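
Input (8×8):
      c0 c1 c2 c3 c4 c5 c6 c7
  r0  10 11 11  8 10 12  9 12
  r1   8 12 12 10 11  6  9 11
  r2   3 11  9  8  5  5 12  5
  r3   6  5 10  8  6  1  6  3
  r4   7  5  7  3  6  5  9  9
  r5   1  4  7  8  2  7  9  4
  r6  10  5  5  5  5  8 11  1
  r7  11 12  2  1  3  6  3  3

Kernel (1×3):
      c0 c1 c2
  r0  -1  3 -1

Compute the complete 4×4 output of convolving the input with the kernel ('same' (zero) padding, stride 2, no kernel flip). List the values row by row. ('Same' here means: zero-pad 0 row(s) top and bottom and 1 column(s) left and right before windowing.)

Output[0,0]: The receptive field on the zero-padded input at this output position is [0 10 11]. Elementwise product with the kernel and sum: 0·-1 + 10·3 + 11·-1.
Output[0,1]: The receptive field on the zero-padded input at this output position is [11 11 8]. Elementwise product with the kernel and sum: 11·-1 + 11·3 + 8·-1.

19 14 10 3
-2 8 2 26
16 13 10 13
25 5 2 24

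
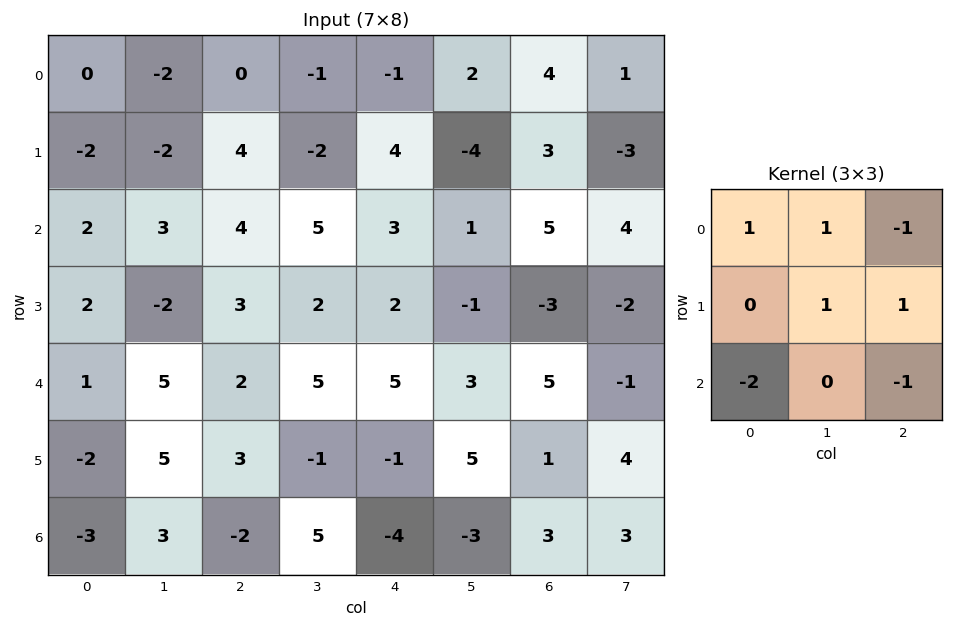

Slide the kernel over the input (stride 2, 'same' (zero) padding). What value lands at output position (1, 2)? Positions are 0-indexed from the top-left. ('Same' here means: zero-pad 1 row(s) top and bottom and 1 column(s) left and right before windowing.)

The receptive field on the zero-padded input at this output position is [-2 4 -4 / 5 3 1 / 2 2 -1]. Elementwise product with the kernel and sum: -2·1 + 4·1 + -4·-1 + 3·1 + 1·1 + 2·-2 + -1·-1.

7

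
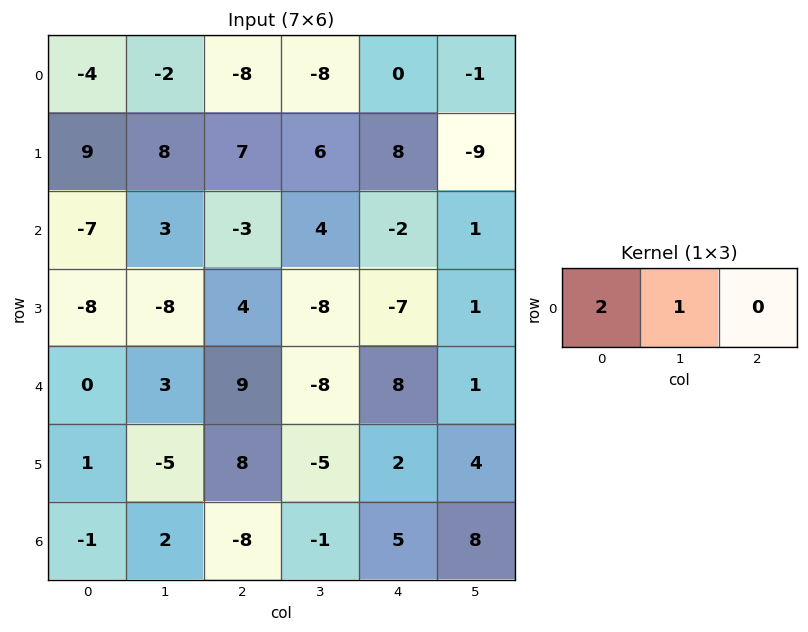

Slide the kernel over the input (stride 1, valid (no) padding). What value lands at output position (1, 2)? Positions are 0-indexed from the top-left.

20

The receptive field on the input at this output position is [7 6 8]. Elementwise product with the kernel and sum: 7·2 + 6·1.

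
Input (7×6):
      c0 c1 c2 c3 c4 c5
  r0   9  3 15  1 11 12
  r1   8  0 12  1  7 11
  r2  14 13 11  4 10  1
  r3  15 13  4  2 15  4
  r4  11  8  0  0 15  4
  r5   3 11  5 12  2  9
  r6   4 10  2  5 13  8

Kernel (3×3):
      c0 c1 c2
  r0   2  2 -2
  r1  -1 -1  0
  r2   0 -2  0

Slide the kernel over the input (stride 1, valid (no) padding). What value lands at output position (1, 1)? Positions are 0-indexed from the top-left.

The receptive field on the input at this output position is [0 12 1 / 13 11 4 / 13 4 2]. Elementwise product with the kernel and sum: 0·2 + 12·2 + 1·-2 + 13·-1 + 11·-1 + 4·-2.

-10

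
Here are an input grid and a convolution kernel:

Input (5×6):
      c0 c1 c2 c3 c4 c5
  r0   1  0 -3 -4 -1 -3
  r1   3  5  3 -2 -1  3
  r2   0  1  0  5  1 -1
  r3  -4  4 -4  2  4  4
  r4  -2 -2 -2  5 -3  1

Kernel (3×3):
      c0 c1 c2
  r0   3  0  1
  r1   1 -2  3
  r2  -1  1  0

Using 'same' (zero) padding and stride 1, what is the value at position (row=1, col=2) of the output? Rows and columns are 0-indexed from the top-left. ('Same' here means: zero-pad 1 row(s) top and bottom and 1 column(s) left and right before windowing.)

-12

The receptive field on the zero-padded input at this output position is [0 -3 -4 / 5 3 -2 / 1 0 5]. Elementwise product with the kernel and sum: 0·3 + -4·1 + 5·1 + 3·-2 + -2·3 + 1·-1 + 0·1.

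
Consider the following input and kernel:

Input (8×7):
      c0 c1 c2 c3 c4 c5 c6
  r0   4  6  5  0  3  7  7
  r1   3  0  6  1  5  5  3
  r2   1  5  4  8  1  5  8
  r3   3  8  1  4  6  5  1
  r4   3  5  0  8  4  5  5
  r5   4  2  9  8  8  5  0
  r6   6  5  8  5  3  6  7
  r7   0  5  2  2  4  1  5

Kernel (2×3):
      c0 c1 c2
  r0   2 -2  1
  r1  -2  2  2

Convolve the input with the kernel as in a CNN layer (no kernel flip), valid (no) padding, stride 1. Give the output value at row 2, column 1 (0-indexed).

4

The receptive field on the input at this output position is [5 4 8 / 8 1 4]. Elementwise product with the kernel and sum: 5·2 + 4·-2 + 8·1 + 8·-2 + 1·2 + 4·2.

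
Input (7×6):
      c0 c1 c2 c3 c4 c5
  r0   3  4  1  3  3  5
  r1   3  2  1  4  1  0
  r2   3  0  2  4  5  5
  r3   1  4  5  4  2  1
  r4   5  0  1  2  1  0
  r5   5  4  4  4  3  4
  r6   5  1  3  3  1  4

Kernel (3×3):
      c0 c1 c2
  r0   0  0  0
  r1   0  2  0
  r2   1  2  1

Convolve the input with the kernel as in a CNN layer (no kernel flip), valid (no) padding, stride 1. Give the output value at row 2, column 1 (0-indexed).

The receptive field on the input at this output position is [0 2 4 / 4 5 4 / 0 1 2]. Elementwise product with the kernel and sum: 5·2 + 0·1 + 1·2 + 2·1.

14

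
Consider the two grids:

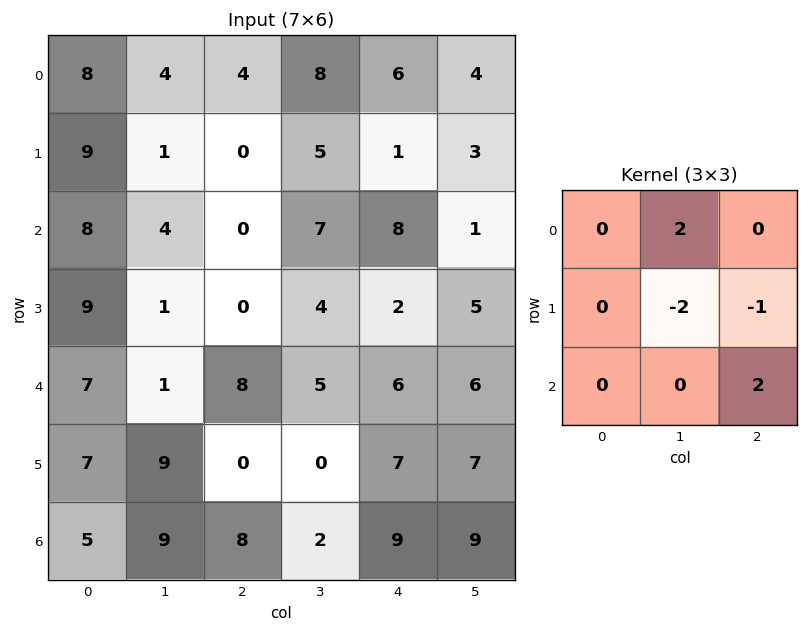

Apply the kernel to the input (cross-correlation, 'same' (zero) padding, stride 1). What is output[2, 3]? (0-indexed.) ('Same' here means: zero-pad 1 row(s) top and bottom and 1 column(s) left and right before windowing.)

The receptive field on the zero-padded input at this output position is [0 5 1 / 0 7 8 / 0 4 2]. Elementwise product with the kernel and sum: 5·2 + 7·-2 + 8·-1 + 2·2.

-8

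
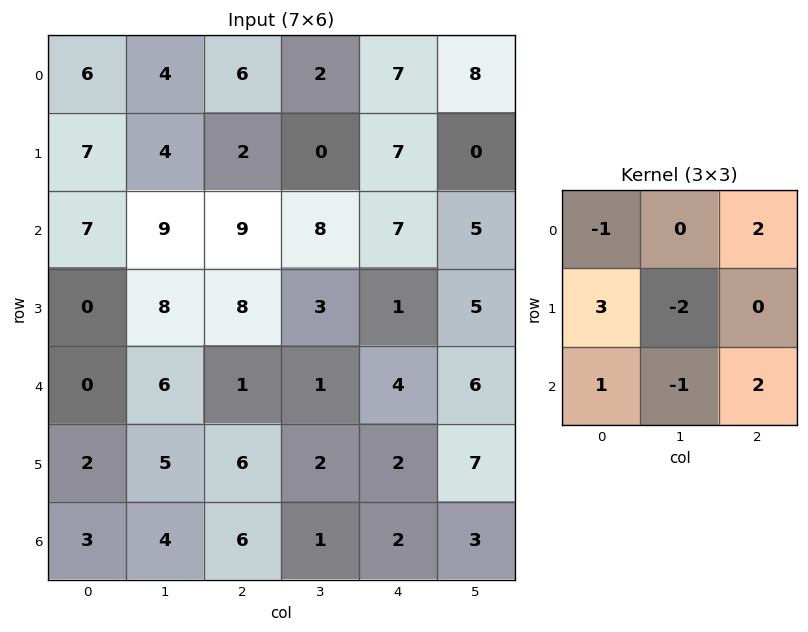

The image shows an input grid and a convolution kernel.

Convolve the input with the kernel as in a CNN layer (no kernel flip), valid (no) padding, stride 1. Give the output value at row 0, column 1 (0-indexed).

The receptive field on the input at this output position is [4 6 2 / 4 2 0 / 9 9 8]. Elementwise product with the kernel and sum: 4·-1 + 2·2 + 4·3 + 2·-2 + 9·1 + 9·-1 + 8·2.

24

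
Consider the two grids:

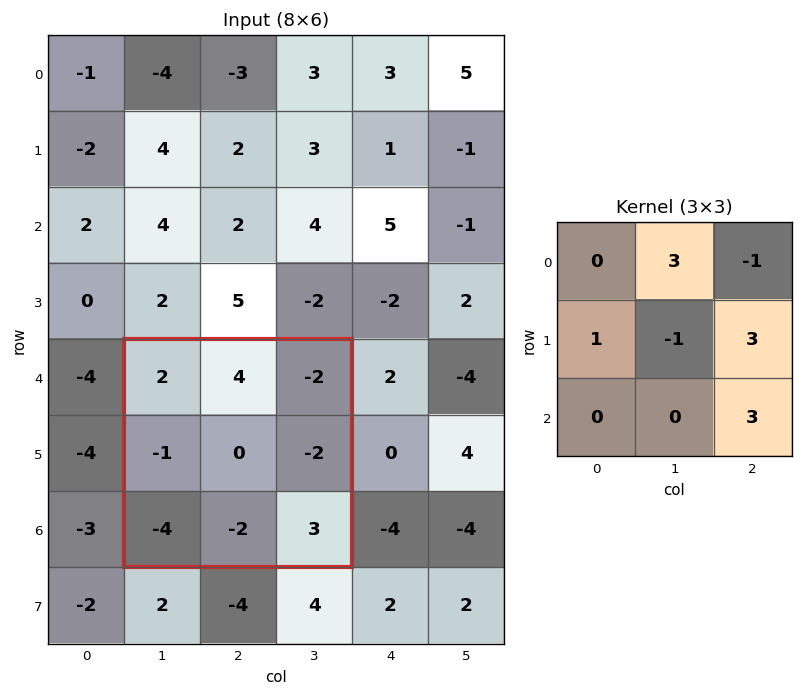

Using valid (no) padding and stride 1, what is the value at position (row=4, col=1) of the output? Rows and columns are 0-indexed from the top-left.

16

The receptive field on the input at this output position is [2 4 -2 / -1 0 -2 / -4 -2 3]. Elementwise product with the kernel and sum: 4·3 + -2·-1 + -1·1 + 0·-1 + -2·3 + 3·3.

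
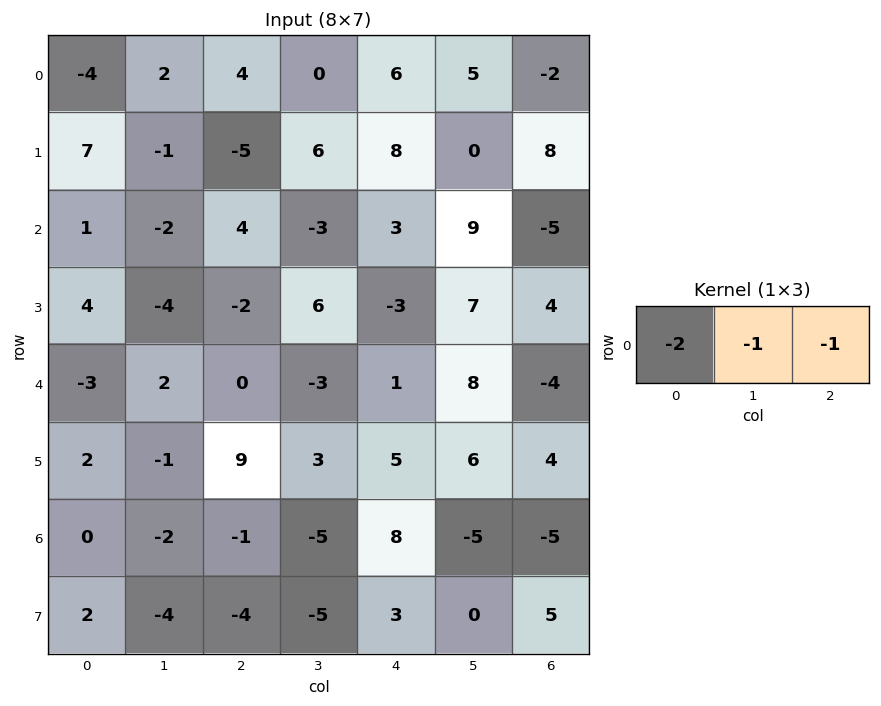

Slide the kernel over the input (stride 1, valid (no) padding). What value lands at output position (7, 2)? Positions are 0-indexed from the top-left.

The receptive field on the input at this output position is [-4 -5 3]. Elementwise product with the kernel and sum: -4·-2 + -5·-1 + 3·-1.

10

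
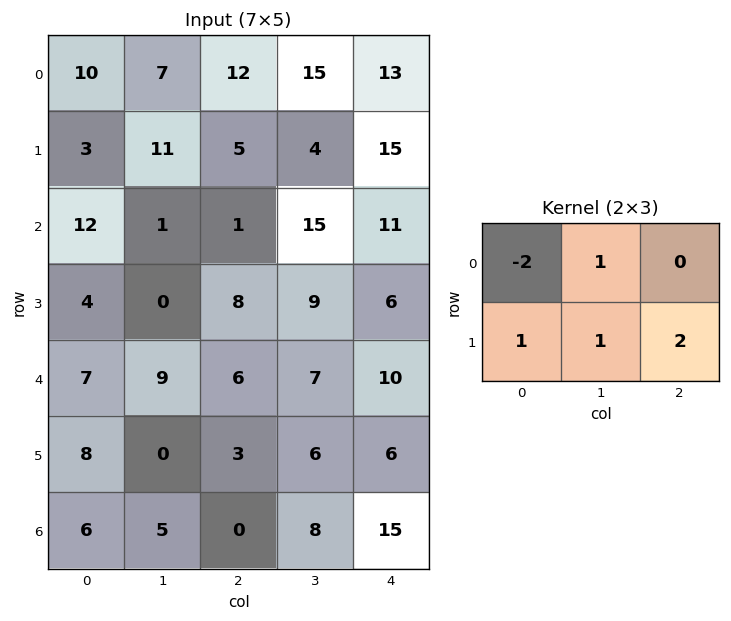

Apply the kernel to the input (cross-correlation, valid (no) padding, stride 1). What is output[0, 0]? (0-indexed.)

11

The receptive field on the input at this output position is [10 7 12 / 3 11 5]. Elementwise product with the kernel and sum: 10·-2 + 7·1 + 3·1 + 11·1 + 5·2.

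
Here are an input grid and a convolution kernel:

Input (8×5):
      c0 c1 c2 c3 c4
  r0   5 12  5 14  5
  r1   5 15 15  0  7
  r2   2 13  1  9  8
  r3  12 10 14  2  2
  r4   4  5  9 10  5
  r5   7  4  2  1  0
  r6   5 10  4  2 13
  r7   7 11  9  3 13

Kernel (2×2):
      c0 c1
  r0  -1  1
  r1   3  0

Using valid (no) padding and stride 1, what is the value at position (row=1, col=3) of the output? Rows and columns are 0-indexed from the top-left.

34

The receptive field on the input at this output position is [0 7 / 9 8]. Elementwise product with the kernel and sum: 0·-1 + 7·1 + 9·3.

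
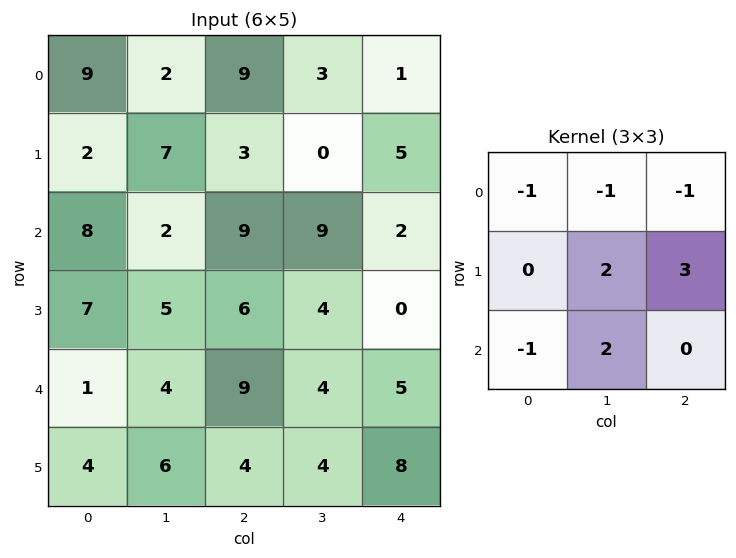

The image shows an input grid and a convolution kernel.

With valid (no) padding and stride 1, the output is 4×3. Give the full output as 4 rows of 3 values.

-1 8 11
22 42 18
16 18 -13
25 17 17

Output[0,0]: The receptive field on the input at this output position is [9 2 9 / 2 7 3 / 8 2 9]. Elementwise product with the kernel and sum: 9·-1 + 2·-1 + 9·-1 + 7·2 + 3·3 + 8·-1 + 2·2.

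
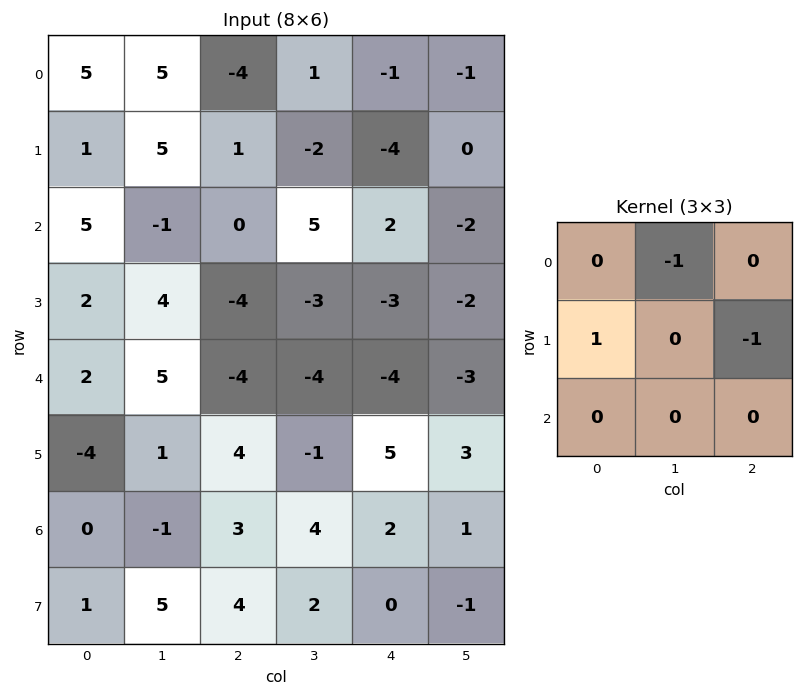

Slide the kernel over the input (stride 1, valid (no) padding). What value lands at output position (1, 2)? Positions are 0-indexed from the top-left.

The receptive field on the input at this output position is [1 -2 -4 / 0 5 2 / -4 -3 -3]. Elementwise product with the kernel and sum: -2·-1 + 0·1 + 2·-1.

0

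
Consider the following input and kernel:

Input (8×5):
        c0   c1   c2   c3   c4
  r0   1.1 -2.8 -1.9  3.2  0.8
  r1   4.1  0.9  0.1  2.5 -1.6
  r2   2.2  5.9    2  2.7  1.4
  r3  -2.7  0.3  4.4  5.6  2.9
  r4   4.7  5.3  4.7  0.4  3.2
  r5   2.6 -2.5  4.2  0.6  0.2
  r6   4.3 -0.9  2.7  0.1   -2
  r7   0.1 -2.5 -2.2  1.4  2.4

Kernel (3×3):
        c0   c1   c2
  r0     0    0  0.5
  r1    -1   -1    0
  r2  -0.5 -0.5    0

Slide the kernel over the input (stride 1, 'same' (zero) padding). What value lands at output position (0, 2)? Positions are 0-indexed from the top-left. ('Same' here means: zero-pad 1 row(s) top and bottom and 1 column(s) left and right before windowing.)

4.2

The receptive field on the zero-padded input at this output position is [0 0 0 / -2.8 -1.9 3.2 / 0.9 0.1 2.5]. Elementwise product with the kernel and sum: 0·0.5 + -2.8·-1 + -1.9·-1 + 0.9·-0.5 + 0.1·-0.5.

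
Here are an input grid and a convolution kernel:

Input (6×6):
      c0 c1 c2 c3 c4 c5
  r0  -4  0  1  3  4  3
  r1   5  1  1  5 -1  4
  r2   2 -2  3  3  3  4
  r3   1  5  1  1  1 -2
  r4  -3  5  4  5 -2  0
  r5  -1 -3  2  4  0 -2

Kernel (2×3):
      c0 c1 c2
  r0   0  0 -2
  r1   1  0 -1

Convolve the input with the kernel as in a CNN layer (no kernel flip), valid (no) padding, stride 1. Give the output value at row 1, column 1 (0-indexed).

-15

The receptive field on the input at this output position is [1 1 5 / -2 3 3]. Elementwise product with the kernel and sum: 5·-2 + -2·1 + 3·-1.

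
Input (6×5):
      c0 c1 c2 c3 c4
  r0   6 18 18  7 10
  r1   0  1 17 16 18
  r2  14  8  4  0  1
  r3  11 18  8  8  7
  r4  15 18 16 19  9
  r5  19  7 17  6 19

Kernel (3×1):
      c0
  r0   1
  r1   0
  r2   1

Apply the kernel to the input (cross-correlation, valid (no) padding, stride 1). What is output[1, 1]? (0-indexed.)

The receptive field on the input at this output position is [1 / 8 / 18]. Elementwise product with the kernel and sum: 1·1 + 18·1.

19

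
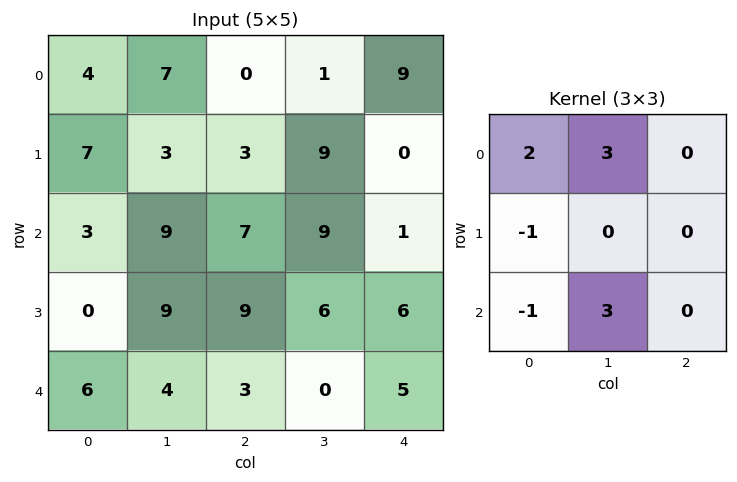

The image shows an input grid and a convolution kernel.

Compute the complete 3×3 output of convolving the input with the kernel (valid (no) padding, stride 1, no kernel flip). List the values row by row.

46 23 20
47 24 35
39 35 29

Output[0,0]: The receptive field on the input at this output position is [4 7 0 / 7 3 3 / 3 9 7]. Elementwise product with the kernel and sum: 4·2 + 7·3 + 7·-1 + 3·-1 + 9·3.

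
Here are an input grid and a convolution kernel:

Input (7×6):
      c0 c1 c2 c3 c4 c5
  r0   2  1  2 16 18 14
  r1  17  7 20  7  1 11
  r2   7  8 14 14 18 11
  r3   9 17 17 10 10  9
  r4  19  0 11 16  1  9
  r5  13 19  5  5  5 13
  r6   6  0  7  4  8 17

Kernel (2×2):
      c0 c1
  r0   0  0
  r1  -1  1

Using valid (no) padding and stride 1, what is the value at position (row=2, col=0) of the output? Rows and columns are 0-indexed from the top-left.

The receptive field on the input at this output position is [7 8 / 9 17]. Elementwise product with the kernel and sum: 9·-1 + 17·1.

8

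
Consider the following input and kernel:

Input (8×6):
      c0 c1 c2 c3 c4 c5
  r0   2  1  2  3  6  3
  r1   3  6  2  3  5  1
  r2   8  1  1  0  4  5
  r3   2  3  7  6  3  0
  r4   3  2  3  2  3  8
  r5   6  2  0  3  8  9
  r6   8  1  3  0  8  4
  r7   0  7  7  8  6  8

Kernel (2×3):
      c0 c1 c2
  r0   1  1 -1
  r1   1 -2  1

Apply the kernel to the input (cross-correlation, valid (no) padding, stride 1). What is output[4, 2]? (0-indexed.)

The receptive field on the input at this output position is [3 2 3 / 0 3 8]. Elementwise product with the kernel and sum: 3·1 + 2·1 + 3·-1 + 0·1 + 3·-2 + 8·1.

4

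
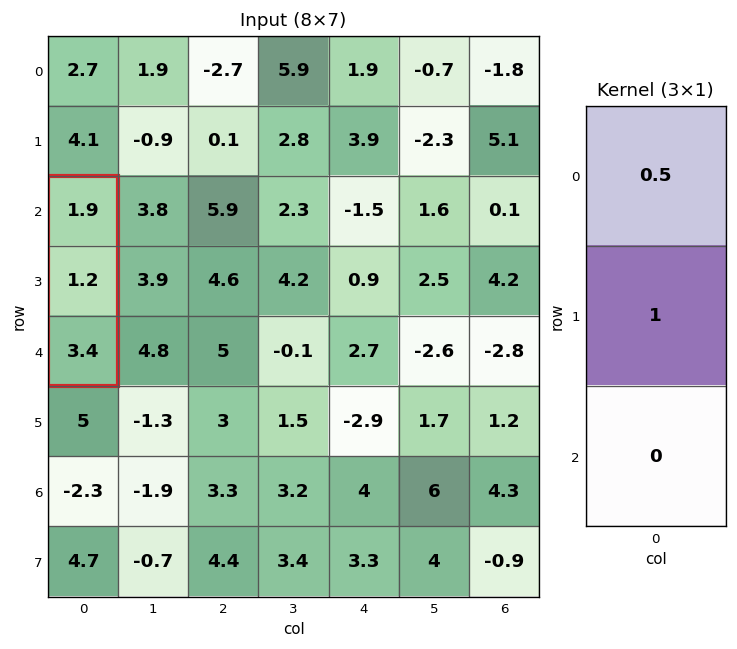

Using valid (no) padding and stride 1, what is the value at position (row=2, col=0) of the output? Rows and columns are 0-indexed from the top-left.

2.15

The receptive field on the input at this output position is [1.9 / 1.2 / 3.4]. Elementwise product with the kernel and sum: 1.9·0.5 + 1.2·1.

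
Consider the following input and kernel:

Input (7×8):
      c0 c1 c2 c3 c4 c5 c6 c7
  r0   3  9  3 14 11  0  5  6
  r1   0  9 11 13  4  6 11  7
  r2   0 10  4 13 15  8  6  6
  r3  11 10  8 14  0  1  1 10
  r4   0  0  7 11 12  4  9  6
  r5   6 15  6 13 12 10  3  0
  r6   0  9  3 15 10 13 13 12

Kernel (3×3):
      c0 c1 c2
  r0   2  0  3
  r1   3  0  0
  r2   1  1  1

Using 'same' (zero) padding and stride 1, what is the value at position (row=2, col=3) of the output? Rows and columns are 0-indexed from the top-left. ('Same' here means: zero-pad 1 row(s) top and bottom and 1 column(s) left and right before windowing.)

68

The receptive field on the zero-padded input at this output position is [11 13 4 / 4 13 15 / 8 14 0]. Elementwise product with the kernel and sum: 11·2 + 4·3 + 4·3 + 8·1 + 14·1 + 0·1.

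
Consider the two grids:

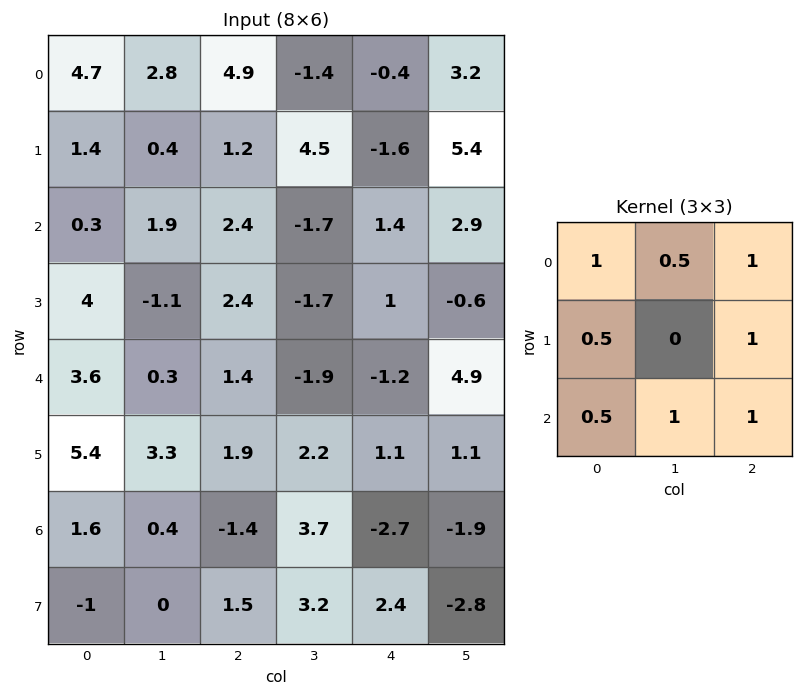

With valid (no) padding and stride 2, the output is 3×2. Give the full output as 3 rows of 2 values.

17.35 3.7
11.55 2.75
9.55 1.6

Output[0,0]: The receptive field on the input at this output position is [4.7 2.8 4.9 / 1.4 0.4 1.2 / 0.3 1.9 2.4]. Elementwise product with the kernel and sum: 4.7·1 + 2.8·0.5 + 4.9·1 + 1.4·0.5 + 1.2·1 + 0.3·0.5 + 1.9·1 + 2.4·1.
Output[0,1]: The receptive field on the input at this output position is [4.9 -1.4 -0.4 / 1.2 4.5 -1.6 / 2.4 -1.7 1.4]. Elementwise product with the kernel and sum: 4.9·1 + -1.4·0.5 + -0.4·1 + 1.2·0.5 + -1.6·1 + 2.4·0.5 + -1.7·1 + 1.4·1.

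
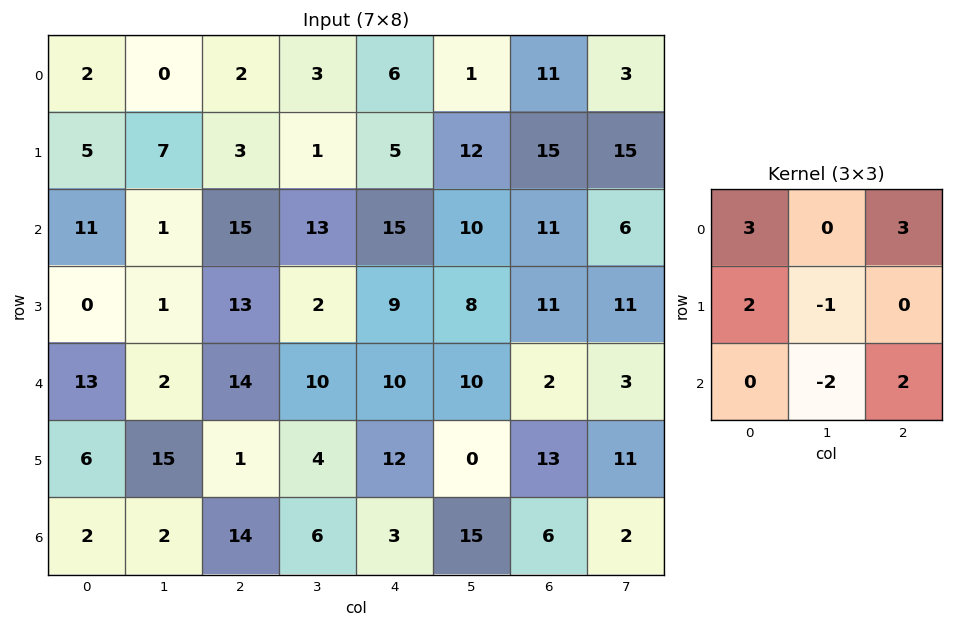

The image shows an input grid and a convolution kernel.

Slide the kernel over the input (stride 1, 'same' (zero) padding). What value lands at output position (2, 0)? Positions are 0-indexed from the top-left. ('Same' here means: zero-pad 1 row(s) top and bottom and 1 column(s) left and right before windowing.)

12

The receptive field on the zero-padded input at this output position is [0 5 7 / 0 11 1 / 0 0 1]. Elementwise product with the kernel and sum: 0·3 + 7·3 + 0·2 + 11·-1 + 0·-2 + 1·2.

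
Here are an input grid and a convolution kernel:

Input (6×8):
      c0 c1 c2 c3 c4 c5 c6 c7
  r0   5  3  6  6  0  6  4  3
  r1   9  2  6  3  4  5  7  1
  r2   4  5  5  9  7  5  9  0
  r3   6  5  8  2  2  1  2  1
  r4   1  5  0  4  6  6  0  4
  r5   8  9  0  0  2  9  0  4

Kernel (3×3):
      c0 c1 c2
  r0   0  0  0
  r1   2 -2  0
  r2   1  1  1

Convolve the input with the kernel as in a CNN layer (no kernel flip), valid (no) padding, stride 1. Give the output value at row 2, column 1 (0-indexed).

3

The receptive field on the input at this output position is [5 5 9 / 5 8 2 / 5 0 4]. Elementwise product with the kernel and sum: 5·2 + 8·-2 + 5·1 + 0·1 + 4·1.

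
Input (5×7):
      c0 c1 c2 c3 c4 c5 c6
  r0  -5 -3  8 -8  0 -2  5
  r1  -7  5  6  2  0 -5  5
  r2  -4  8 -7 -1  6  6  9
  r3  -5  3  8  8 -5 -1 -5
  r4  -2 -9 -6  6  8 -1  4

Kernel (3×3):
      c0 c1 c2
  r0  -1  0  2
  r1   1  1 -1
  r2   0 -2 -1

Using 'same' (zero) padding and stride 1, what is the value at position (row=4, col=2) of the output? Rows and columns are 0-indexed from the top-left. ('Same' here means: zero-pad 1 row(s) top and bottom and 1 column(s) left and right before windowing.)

-8

The receptive field on the zero-padded input at this output position is [3 8 8 / -9 -6 6 / 0 0 0]. Elementwise product with the kernel and sum: 3·-1 + 8·2 + -9·1 + -6·1 + 6·-1 + 0·-2 + 0·-1.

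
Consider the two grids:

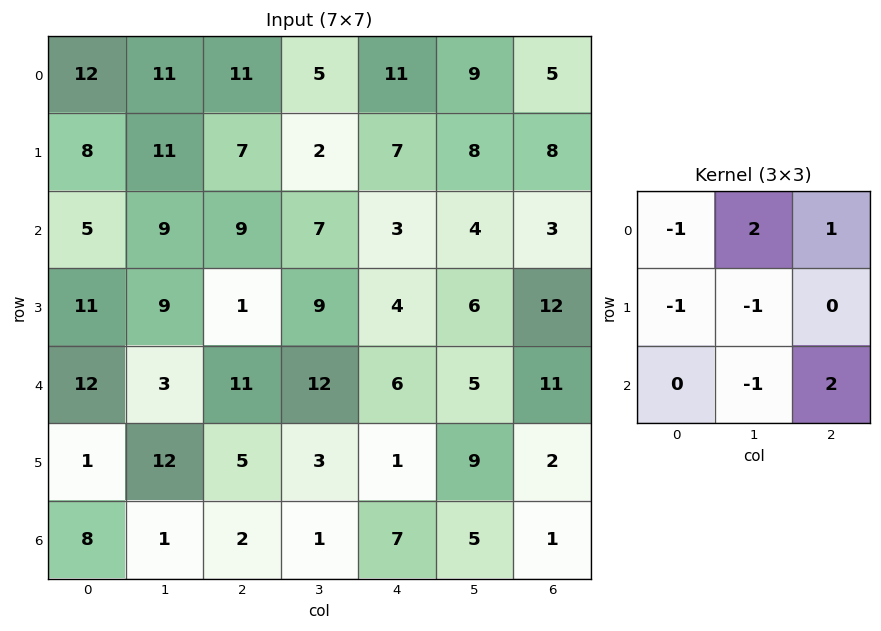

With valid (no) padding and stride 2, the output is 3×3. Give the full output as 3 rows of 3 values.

Output[0,0]: The receptive field on the input at this output position is [12 11 11 / 8 11 7 / 5 9 9]. Elementwise product with the kernel and sum: 12·-1 + 11·2 + 11·1 + 8·-1 + 11·-1 + 9·-1 + 9·2.

11 0 -1
21 -2 15
-5 24 2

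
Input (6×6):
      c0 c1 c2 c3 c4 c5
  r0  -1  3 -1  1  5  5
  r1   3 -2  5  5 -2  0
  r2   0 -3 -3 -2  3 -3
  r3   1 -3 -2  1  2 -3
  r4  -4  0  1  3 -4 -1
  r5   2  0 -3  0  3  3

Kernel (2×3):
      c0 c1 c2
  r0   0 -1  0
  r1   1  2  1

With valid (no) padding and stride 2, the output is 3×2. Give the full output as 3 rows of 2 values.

1 12
-4 4
-1 -3

Output[0,0]: The receptive field on the input at this output position is [-1 3 -1 / 3 -2 5]. Elementwise product with the kernel and sum: 3·-1 + 3·1 + -2·2 + 5·1.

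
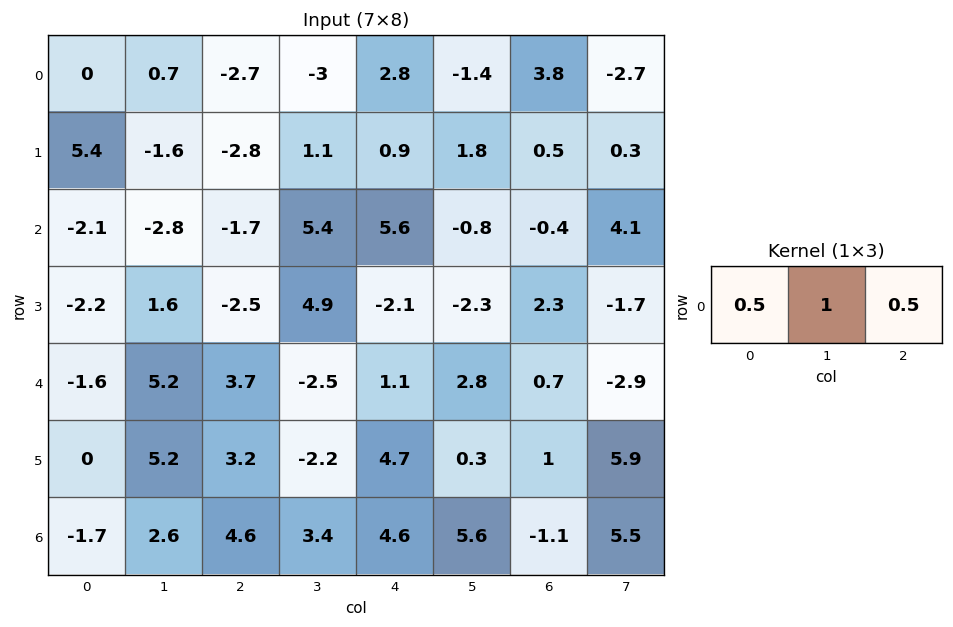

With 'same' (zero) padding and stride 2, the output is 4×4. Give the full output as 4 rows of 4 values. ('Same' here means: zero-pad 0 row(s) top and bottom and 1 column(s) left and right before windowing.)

Output[0,0]: The receptive field on the zero-padded input at this output position is [0 0 0.7]. Elementwise product with the kernel and sum: 0·0.5 + 0·1 + 0.7·0.5.
Output[0,1]: The receptive field on the zero-padded input at this output position is [0.7 -2.7 -3]. Elementwise product with the kernel and sum: 0.7·0.5 + -2.7·1 + -3·0.5.

0.35 -3.85 0.6 1.75
-3.5 -0.4 7.9 1.25
1 5.05 1.25 0.65
-0.4 7.6 9.1 4.45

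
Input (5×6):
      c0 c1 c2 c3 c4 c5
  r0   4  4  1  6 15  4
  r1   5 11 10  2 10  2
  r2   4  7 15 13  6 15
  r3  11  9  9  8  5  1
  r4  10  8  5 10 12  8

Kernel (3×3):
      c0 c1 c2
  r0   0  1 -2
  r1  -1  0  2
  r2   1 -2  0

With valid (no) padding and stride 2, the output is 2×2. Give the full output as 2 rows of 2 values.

Output[0,0]: The receptive field on the input at this output position is [4 4 1 / 5 11 10 / 4 7 15]. Elementwise product with the kernel and sum: 4·1 + 1·-2 + 5·-1 + 10·2 + 4·1 + 7·-2.

7 -25
-22 -13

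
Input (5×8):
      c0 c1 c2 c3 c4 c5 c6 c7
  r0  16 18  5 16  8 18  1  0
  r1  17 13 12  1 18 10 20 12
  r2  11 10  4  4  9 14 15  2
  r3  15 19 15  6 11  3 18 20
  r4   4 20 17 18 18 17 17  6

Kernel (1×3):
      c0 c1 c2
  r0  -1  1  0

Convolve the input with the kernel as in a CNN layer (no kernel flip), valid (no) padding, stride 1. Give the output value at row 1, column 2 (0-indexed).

The receptive field on the input at this output position is [12 1 18]. Elementwise product with the kernel and sum: 12·-1 + 1·1.

-11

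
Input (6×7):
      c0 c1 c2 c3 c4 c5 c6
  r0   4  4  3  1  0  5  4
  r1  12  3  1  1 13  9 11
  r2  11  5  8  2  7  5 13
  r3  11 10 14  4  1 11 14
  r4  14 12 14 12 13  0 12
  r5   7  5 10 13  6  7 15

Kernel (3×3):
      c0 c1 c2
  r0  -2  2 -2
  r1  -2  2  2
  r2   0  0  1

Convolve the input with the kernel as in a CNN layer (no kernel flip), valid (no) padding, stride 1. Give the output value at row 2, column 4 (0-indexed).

30

The receptive field on the input at this output position is [7 5 13 / 1 11 14 / 13 0 12]. Elementwise product with the kernel and sum: 7·-2 + 5·2 + 13·-2 + 1·-2 + 11·2 + 14·2 + 12·1.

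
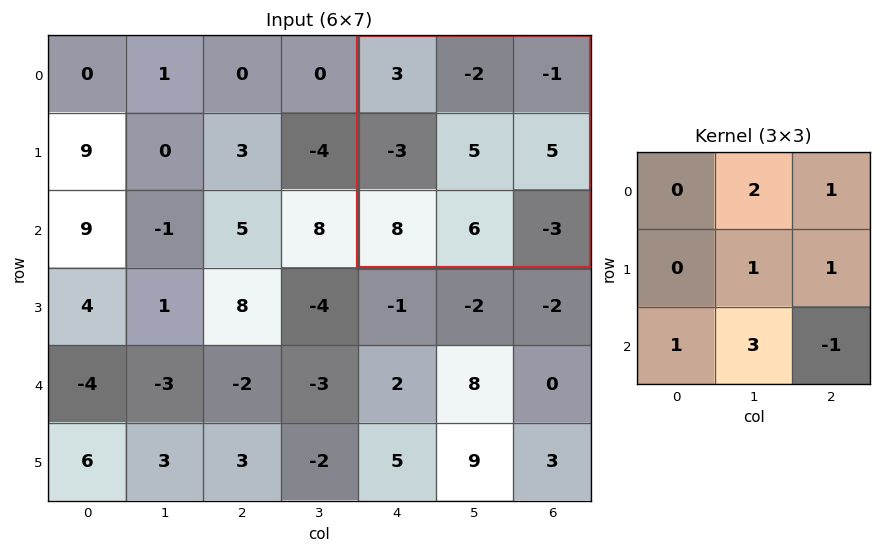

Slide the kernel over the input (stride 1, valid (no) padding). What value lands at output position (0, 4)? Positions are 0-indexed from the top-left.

The receptive field on the input at this output position is [3 -2 -1 / -3 5 5 / 8 6 -3]. Elementwise product with the kernel and sum: -2·2 + -1·1 + 5·1 + 5·1 + 8·1 + 6·3 + -3·-1.

34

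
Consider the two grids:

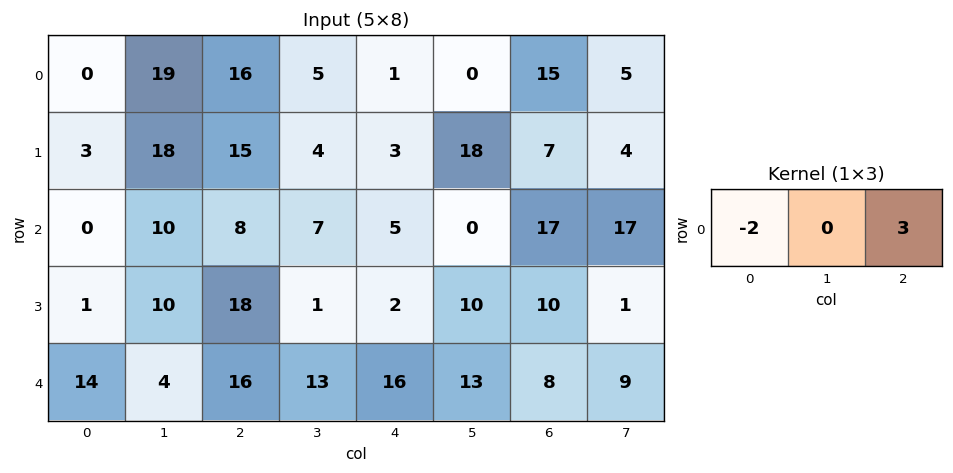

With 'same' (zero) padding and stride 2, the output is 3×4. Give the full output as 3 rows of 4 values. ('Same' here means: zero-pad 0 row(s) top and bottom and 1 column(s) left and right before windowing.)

Output[0,0]: The receptive field on the zero-padded input at this output position is [0 0 19]. Elementwise product with the kernel and sum: 0·-2 + 19·3.
Output[0,1]: The receptive field on the zero-padded input at this output position is [19 16 5]. Elementwise product with the kernel and sum: 19·-2 + 5·3.

57 -23 -10 15
30 1 -14 51
12 31 13 1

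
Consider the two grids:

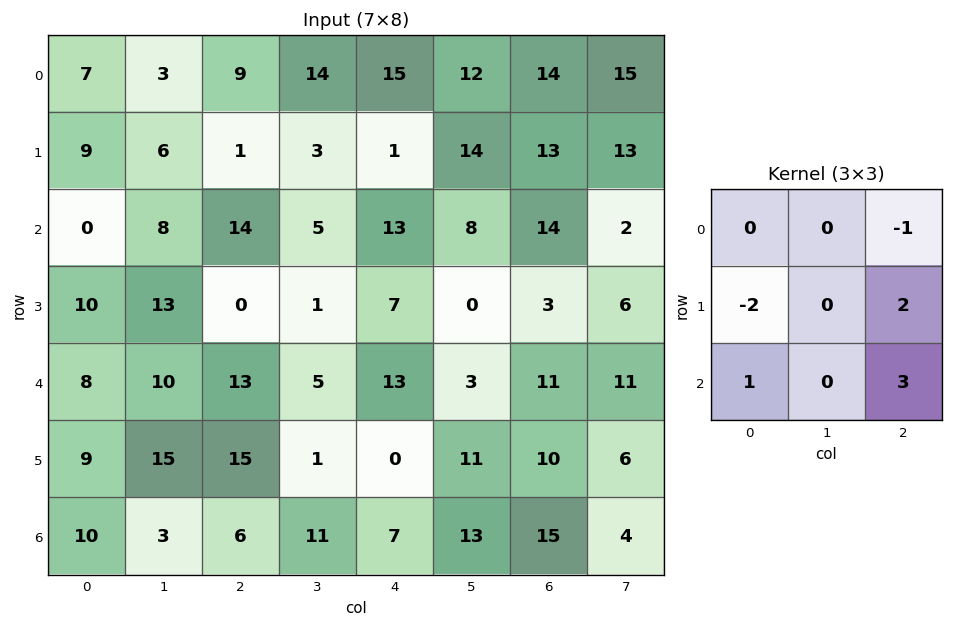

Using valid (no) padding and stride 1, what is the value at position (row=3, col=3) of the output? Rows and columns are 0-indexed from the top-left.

The receptive field on the input at this output position is [1 7 0 / 5 13 3 / 1 0 11]. Elementwise product with the kernel and sum: 0·-1 + 5·-2 + 3·2 + 1·1 + 11·3.

30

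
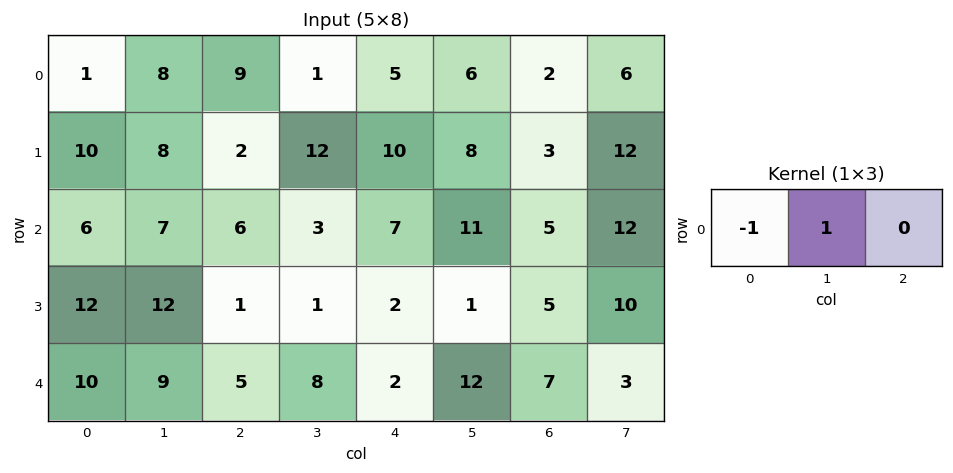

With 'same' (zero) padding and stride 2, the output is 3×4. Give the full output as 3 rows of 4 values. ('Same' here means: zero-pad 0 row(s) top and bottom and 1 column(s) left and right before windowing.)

1 1 4 -4
6 -1 4 -6
10 -4 -6 -5

Output[0,0]: The receptive field on the zero-padded input at this output position is [0 1 8]. Elementwise product with the kernel and sum: 0·-1 + 1·1.
Output[0,1]: The receptive field on the zero-padded input at this output position is [8 9 1]. Elementwise product with the kernel and sum: 8·-1 + 9·1.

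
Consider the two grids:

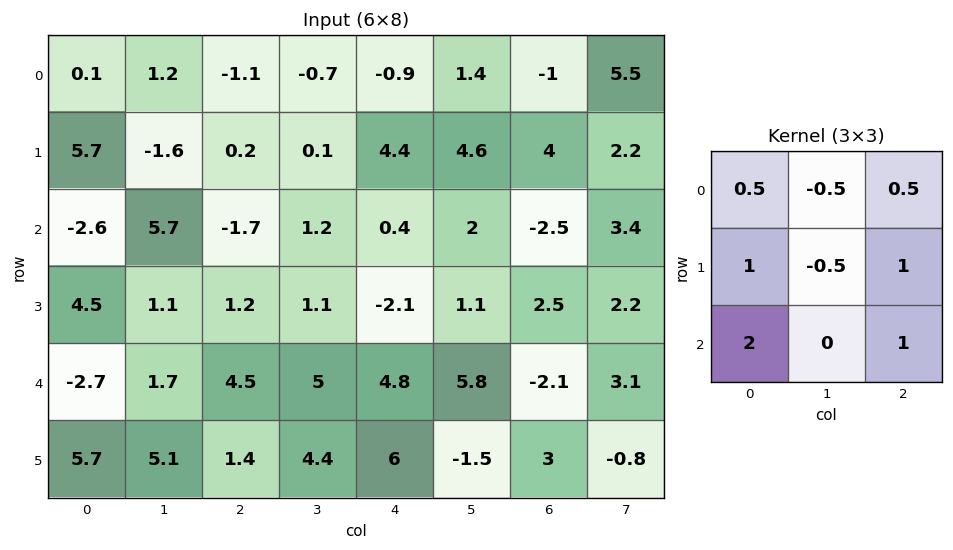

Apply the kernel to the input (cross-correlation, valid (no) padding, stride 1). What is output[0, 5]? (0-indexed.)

The receptive field on the input at this output position is [1.4 -1 5.5 / 4.6 4 2.2 / 2 -2.5 3.4]. Elementwise product with the kernel and sum: 1.4·0.5 + -1·-0.5 + 5.5·0.5 + 4.6·1 + 4·-0.5 + 2.2·1 + 2·2 + 3.4·1.

16.15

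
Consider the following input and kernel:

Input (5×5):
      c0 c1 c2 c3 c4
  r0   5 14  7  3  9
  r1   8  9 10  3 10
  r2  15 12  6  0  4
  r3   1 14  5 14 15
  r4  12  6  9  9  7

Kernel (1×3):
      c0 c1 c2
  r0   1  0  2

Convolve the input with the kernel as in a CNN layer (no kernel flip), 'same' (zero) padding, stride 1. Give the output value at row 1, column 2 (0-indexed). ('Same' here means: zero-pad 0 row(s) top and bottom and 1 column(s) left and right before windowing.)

The receptive field on the zero-padded input at this output position is [9 10 3]. Elementwise product with the kernel and sum: 9·1 + 3·2.

15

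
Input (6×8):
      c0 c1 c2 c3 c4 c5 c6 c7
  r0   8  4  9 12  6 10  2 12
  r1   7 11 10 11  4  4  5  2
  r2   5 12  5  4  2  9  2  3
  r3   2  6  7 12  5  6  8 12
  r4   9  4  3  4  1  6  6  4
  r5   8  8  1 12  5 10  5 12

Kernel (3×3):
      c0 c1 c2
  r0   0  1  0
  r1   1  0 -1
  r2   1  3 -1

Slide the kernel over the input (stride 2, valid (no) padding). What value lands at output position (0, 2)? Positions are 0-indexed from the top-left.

The receptive field on the input at this output position is [6 10 2 / 4 4 5 / 2 9 2]. Elementwise product with the kernel and sum: 10·1 + 4·1 + 5·-1 + 2·1 + 9·3 + 2·-1.

36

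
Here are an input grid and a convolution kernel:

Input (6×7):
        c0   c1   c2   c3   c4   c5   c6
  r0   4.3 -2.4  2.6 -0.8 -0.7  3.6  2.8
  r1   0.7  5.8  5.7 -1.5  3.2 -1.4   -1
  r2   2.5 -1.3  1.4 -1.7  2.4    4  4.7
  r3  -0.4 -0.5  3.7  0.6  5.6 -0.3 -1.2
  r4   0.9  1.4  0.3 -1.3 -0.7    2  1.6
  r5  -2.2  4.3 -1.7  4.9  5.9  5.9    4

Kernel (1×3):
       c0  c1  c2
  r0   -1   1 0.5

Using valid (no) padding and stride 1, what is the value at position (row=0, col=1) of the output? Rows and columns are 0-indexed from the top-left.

The receptive field on the input at this output position is [-2.4 2.6 -0.8]. Elementwise product with the kernel and sum: -2.4·-1 + 2.6·1 + -0.8·0.5.

4.6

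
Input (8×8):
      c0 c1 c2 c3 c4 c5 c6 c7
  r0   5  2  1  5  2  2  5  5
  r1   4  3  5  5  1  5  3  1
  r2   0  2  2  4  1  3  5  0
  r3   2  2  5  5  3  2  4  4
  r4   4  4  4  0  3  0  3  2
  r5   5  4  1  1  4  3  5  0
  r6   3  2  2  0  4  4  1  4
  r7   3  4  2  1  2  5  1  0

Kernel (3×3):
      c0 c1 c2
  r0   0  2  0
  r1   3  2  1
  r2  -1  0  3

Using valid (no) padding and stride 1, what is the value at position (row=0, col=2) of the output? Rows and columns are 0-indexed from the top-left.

37

The receptive field on the input at this output position is [1 5 2 / 5 5 1 / 2 4 1]. Elementwise product with the kernel and sum: 5·2 + 5·3 + 5·2 + 1·1 + 2·-1 + 1·3.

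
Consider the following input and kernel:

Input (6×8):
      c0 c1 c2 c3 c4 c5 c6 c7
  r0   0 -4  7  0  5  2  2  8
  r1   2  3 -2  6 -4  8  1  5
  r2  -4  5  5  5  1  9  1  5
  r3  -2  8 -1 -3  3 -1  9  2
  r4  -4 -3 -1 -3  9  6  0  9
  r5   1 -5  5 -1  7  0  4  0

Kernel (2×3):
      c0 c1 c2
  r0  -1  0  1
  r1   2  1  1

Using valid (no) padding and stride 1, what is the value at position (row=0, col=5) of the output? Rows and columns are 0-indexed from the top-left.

The receptive field on the input at this output position is [2 2 8 / 8 1 5]. Elementwise product with the kernel and sum: 2·-1 + 8·1 + 8·2 + 1·1 + 5·1.

28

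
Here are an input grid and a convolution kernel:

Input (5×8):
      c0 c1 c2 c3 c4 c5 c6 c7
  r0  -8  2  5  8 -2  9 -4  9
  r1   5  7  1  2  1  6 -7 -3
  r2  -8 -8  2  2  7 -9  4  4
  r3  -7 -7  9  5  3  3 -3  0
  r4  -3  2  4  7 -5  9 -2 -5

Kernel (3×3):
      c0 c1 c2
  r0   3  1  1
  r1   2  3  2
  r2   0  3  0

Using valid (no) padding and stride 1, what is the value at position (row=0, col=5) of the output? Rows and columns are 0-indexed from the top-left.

The receptive field on the input at this output position is [9 -4 9 / 6 -7 -3 / -9 4 4]. Elementwise product with the kernel and sum: 9·3 + -4·1 + 9·1 + 6·2 + -7·3 + -3·2 + 4·3.

29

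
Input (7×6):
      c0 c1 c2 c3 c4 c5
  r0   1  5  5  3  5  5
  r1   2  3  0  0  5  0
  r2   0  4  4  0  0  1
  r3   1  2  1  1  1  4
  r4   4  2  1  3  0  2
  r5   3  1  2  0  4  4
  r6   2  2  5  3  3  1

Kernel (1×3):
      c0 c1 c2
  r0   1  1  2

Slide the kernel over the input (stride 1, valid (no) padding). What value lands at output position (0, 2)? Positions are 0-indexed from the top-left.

The receptive field on the input at this output position is [5 3 5]. Elementwise product with the kernel and sum: 5·1 + 3·1 + 5·2.

18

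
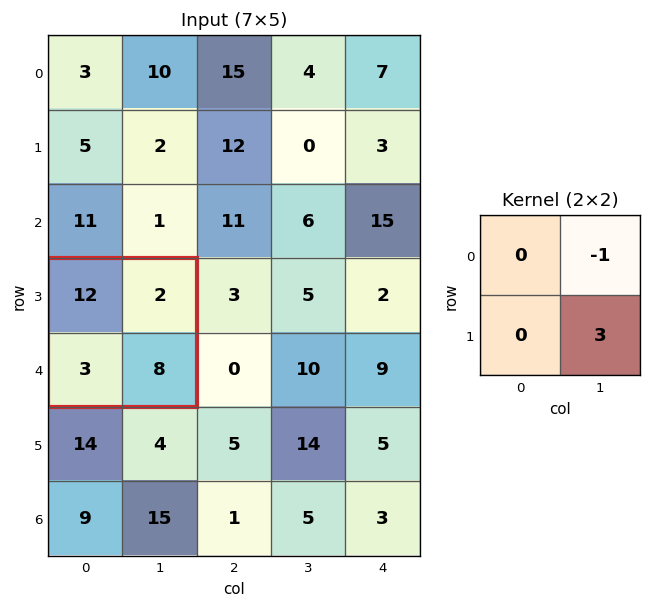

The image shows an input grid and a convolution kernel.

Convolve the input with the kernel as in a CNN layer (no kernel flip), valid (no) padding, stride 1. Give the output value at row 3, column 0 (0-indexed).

The receptive field on the input at this output position is [12 2 / 3 8]. Elementwise product with the kernel and sum: 2·-1 + 8·3.

22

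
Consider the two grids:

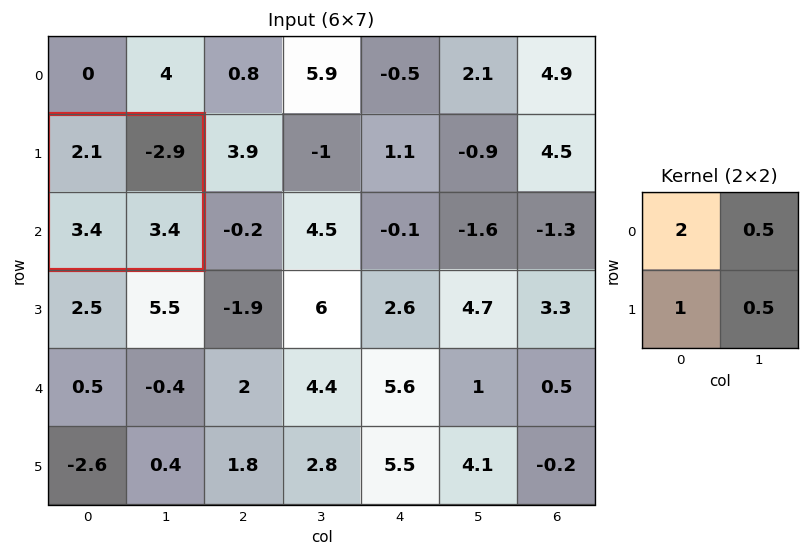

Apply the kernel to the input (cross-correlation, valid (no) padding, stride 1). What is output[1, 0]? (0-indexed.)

7.85

The receptive field on the input at this output position is [2.1 -2.9 / 3.4 3.4]. Elementwise product with the kernel and sum: 2.1·2 + -2.9·0.5 + 3.4·1 + 3.4·0.5.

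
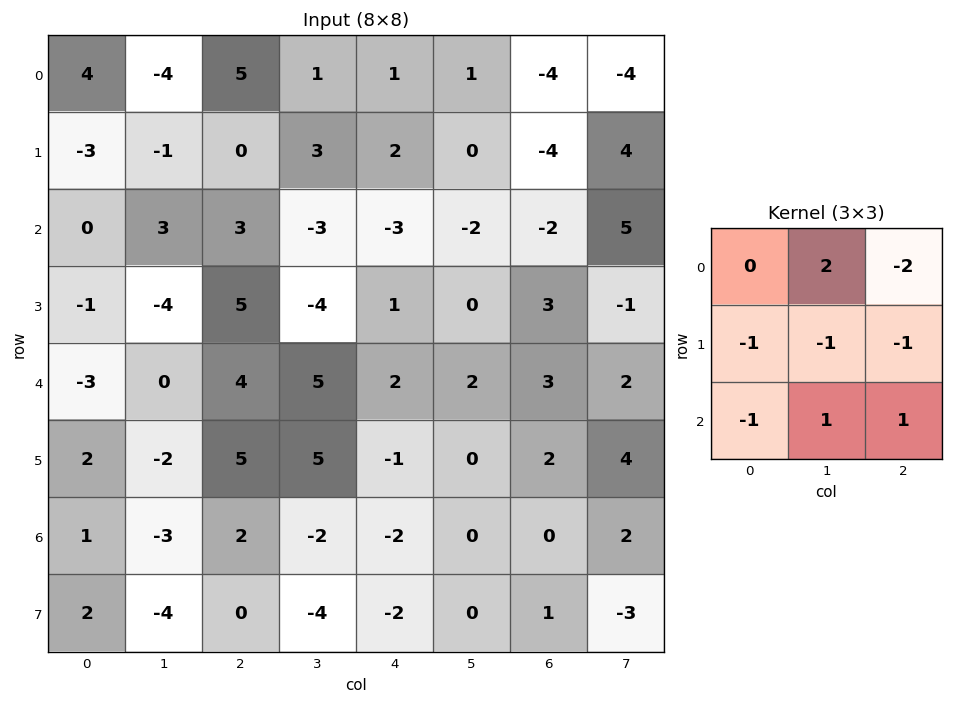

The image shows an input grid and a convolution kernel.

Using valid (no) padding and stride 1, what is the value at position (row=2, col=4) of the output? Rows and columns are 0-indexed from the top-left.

-1

The receptive field on the input at this output position is [-3 -2 -2 / 1 0 3 / 2 2 3]. Elementwise product with the kernel and sum: -2·2 + -2·-2 + 1·-1 + 0·-1 + 3·-1 + 2·-1 + 2·1 + 3·1.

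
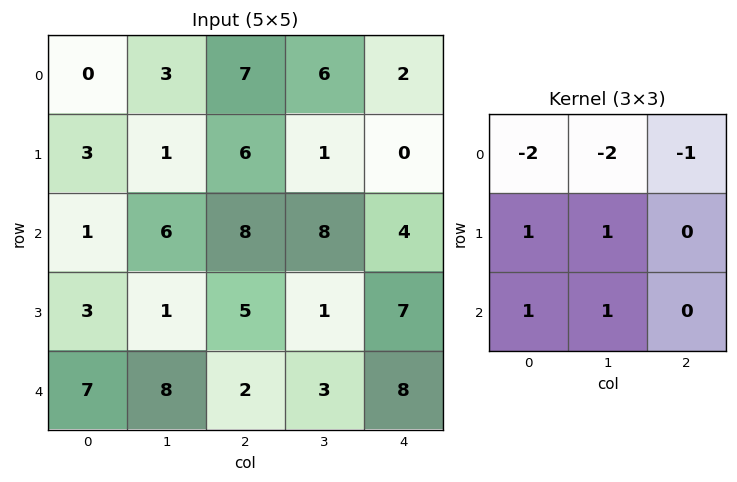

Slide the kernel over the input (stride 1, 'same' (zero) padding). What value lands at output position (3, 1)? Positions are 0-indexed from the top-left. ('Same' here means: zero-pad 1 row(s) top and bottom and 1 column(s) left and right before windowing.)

-3

The receptive field on the zero-padded input at this output position is [1 6 8 / 3 1 5 / 7 8 2]. Elementwise product with the kernel and sum: 1·-2 + 6·-2 + 8·-1 + 3·1 + 1·1 + 7·1 + 8·1.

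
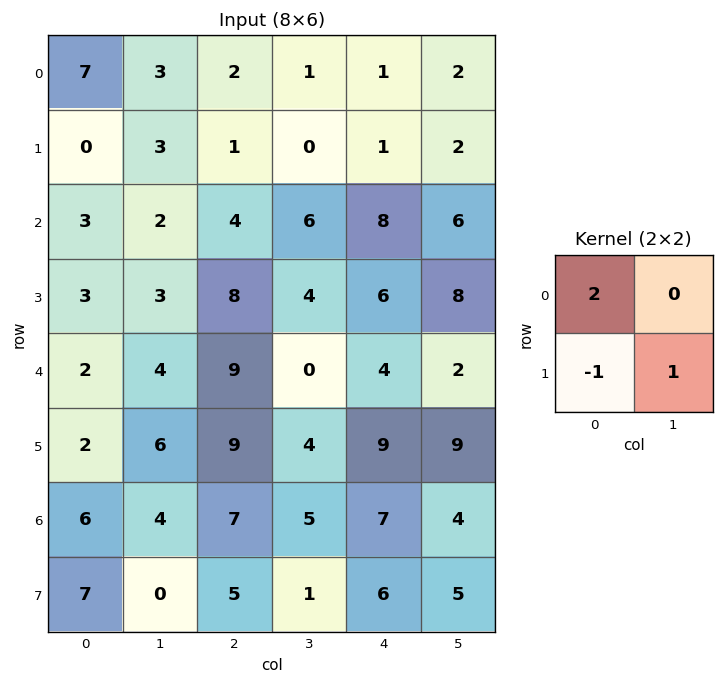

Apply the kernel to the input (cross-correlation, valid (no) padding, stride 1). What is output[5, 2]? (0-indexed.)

The receptive field on the input at this output position is [9 4 / 7 5]. Elementwise product with the kernel and sum: 9·2 + 7·-1 + 5·1.

16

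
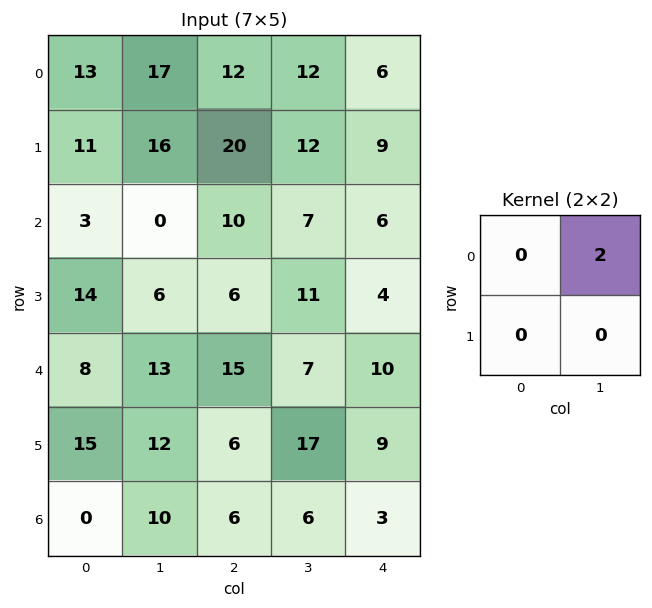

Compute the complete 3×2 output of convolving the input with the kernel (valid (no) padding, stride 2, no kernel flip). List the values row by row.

Output[0,0]: The receptive field on the input at this output position is [13 17 / 11 16]. Elementwise product with the kernel and sum: 17·2.

34 24
0 14
26 14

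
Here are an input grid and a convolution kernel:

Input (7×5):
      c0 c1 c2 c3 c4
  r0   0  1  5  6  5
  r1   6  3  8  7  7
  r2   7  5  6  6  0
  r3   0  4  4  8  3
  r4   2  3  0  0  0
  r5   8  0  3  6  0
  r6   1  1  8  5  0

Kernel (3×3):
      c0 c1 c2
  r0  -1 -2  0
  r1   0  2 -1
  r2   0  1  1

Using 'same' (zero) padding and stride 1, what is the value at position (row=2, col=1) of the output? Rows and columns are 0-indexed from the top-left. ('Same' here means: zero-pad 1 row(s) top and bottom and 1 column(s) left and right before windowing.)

The receptive field on the zero-padded input at this output position is [6 3 8 / 7 5 6 / 0 4 4]. Elementwise product with the kernel and sum: 6·-1 + 3·-2 + 5·2 + 6·-1 + 4·1 + 4·1.

0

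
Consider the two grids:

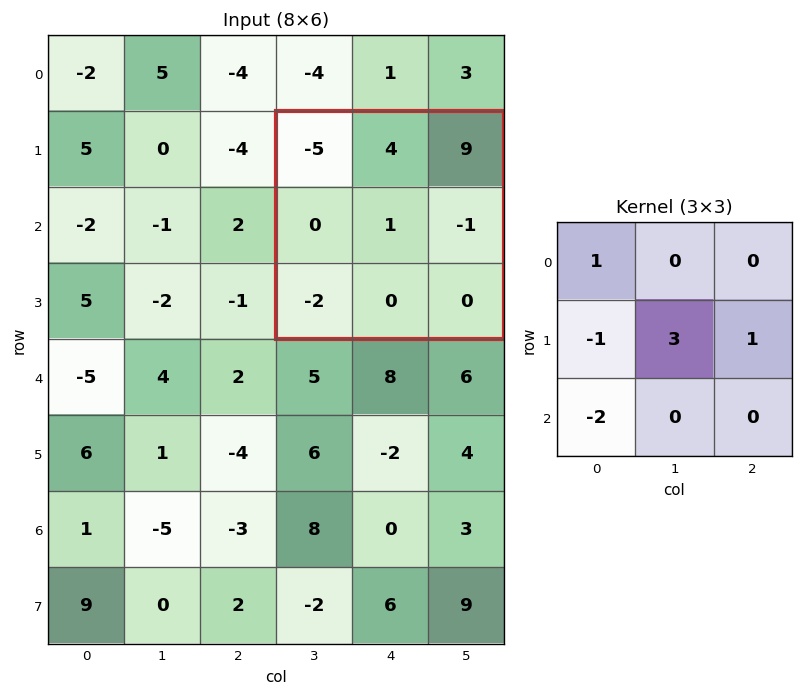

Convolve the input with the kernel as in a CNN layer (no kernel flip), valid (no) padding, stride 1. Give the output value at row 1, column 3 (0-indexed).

The receptive field on the input at this output position is [-5 4 9 / 0 1 -1 / -2 0 0]. Elementwise product with the kernel and sum: -5·1 + 0·-1 + 1·3 + -1·1 + -2·-2.

1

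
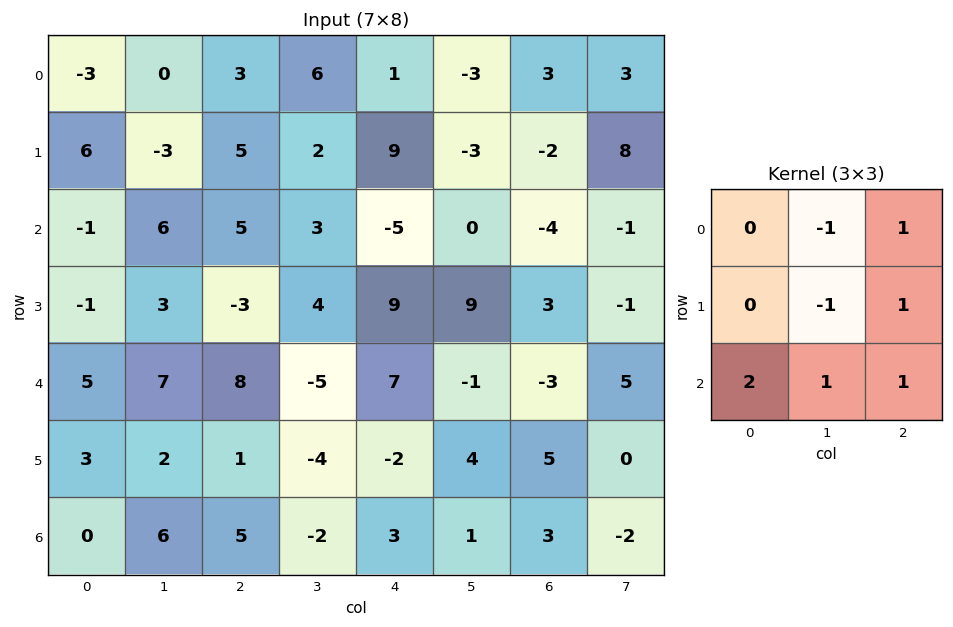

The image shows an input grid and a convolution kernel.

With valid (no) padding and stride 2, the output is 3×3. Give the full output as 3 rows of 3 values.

20 10 -7
18 15 0
11 25 9

Output[0,0]: The receptive field on the input at this output position is [-3 0 3 / 6 -3 5 / -1 6 5]. Elementwise product with the kernel and sum: 0·-1 + 3·1 + -3·-1 + 5·1 + -1·2 + 6·1 + 5·1.
Output[0,1]: The receptive field on the input at this output position is [3 6 1 / 5 2 9 / 5 3 -5]. Elementwise product with the kernel and sum: 6·-1 + 1·1 + 2·-1 + 9·1 + 5·2 + 3·1 + -5·1.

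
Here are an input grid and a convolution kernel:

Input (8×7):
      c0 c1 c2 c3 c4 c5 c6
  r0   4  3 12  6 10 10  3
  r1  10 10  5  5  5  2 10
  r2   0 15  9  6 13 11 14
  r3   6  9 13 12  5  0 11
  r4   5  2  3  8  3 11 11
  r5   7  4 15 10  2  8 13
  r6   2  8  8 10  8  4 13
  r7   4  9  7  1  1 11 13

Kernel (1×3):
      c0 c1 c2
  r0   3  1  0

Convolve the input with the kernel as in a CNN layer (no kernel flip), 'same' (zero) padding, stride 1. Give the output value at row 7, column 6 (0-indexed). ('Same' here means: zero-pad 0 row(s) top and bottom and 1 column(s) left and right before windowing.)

46

The receptive field on the zero-padded input at this output position is [11 13 0]. Elementwise product with the kernel and sum: 11·3 + 13·1.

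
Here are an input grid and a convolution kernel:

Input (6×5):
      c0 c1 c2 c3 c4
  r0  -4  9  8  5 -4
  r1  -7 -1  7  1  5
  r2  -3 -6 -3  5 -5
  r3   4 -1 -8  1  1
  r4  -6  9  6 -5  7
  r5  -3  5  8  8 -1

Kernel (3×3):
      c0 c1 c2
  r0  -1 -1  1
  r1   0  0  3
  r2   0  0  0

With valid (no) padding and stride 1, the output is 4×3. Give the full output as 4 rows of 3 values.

Output[0,0]: The receptive field on the input at this output position is [-4 9 8 / -7 -1 7 / -3 -6 -3]. Elementwise product with the kernel and sum: -4·-1 + 9·-1 + 8·1 + 7·3.

24 -9 -2
6 10 -18
-18 17 -4
7 -5 29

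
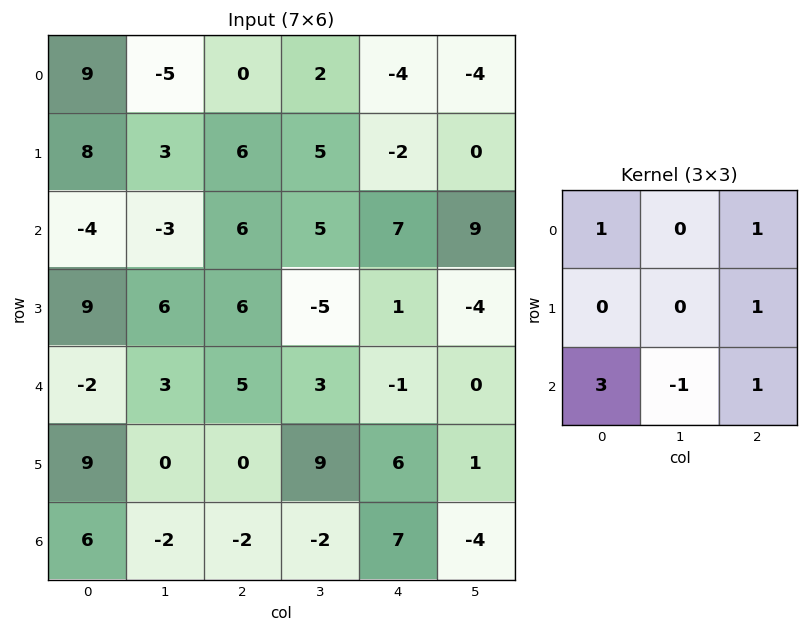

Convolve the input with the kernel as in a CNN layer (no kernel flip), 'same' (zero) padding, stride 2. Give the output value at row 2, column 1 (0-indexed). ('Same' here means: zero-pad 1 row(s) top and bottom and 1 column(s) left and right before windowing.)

The receptive field on the zero-padded input at this output position is [6 6 -5 / 3 5 3 / 0 0 9]. Elementwise product with the kernel and sum: 6·1 + -5·1 + 3·1 + 0·3 + 0·-1 + 9·1.

13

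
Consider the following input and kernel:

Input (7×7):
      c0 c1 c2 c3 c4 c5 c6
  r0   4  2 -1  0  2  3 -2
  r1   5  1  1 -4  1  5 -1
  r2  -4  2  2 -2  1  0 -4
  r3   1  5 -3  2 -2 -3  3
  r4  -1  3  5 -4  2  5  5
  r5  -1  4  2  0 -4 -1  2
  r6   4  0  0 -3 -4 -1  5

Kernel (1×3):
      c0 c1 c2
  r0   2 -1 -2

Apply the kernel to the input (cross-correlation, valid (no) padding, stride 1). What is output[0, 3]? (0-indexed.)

-8

The receptive field on the input at this output position is [0 2 3]. Elementwise product with the kernel and sum: 0·2 + 2·-1 + 3·-2.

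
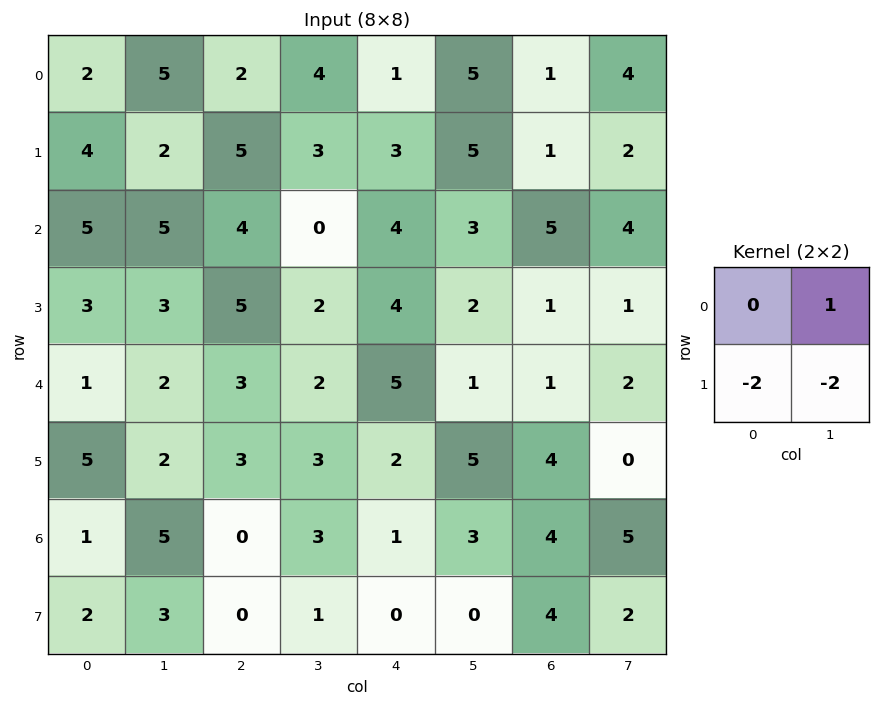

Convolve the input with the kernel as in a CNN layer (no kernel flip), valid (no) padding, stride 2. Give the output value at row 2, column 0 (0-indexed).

-12

The receptive field on the input at this output position is [1 2 / 5 2]. Elementwise product with the kernel and sum: 2·1 + 5·-2 + 2·-2.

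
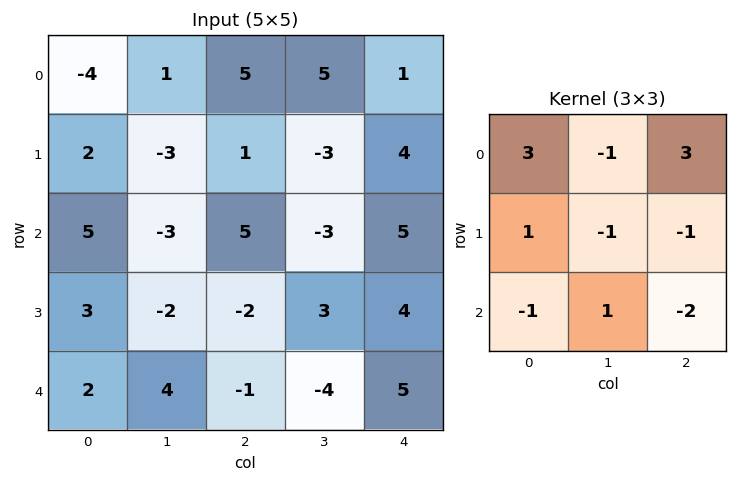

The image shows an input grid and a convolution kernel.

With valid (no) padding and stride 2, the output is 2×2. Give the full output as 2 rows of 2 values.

Output[0,0]: The receptive field on the input at this output position is [-4 1 5 / 2 -3 1 / 5 -3 5]. Elementwise product with the kernel and sum: -4·3 + 1·-1 + 5·3 + 2·1 + -3·-1 + 1·-1 + 5·-1 + -3·1 + 5·-2.

-12 -5
44 11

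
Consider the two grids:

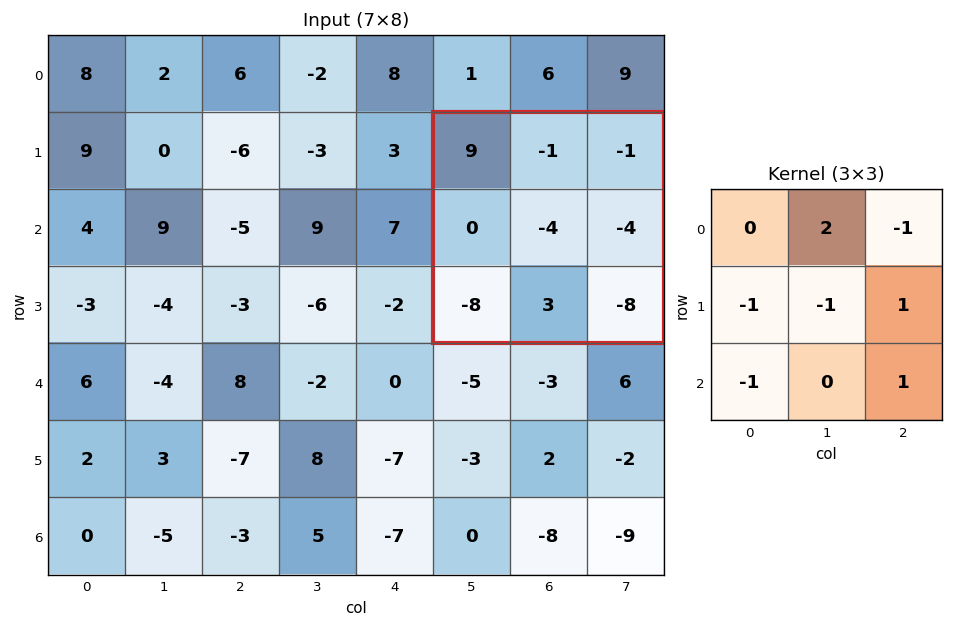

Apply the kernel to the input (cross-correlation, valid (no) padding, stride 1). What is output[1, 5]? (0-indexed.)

The receptive field on the input at this output position is [9 -1 -1 / 0 -4 -4 / -8 3 -8]. Elementwise product with the kernel and sum: -1·2 + -1·-1 + 0·-1 + -4·-1 + -4·1 + -8·-1 + -8·1.

-1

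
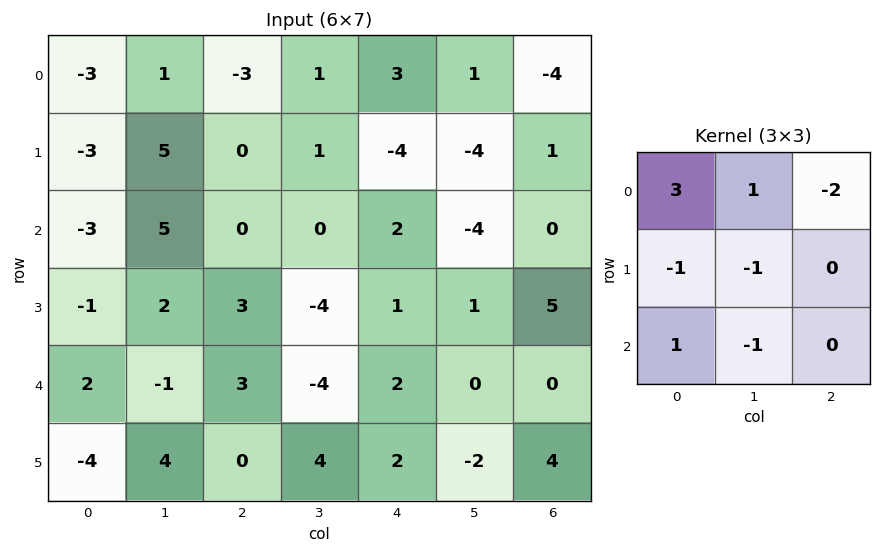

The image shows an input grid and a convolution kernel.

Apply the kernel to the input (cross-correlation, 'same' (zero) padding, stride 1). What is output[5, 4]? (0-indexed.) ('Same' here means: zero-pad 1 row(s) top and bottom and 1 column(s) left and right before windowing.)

The receptive field on the zero-padded input at this output position is [-4 2 0 / 4 2 -2 / 0 0 0]. Elementwise product with the kernel and sum: -4·3 + 2·1 + 0·-2 + 4·-1 + 2·-1 + 0·1 + 0·-1.

-16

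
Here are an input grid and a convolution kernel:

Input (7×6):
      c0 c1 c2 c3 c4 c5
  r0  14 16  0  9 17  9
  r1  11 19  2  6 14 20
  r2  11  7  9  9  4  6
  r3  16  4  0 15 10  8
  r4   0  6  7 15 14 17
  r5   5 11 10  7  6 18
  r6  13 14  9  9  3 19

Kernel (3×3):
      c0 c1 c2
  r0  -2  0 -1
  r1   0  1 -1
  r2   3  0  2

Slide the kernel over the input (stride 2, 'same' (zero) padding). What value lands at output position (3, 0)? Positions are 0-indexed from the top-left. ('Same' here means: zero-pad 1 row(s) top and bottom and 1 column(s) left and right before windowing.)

The receptive field on the zero-padded input at this output position is [0 5 11 / 0 13 14 / 0 0 0]. Elementwise product with the kernel and sum: 0·-2 + 11·-1 + 13·1 + 14·-1 + 0·3 + 0·2.

-12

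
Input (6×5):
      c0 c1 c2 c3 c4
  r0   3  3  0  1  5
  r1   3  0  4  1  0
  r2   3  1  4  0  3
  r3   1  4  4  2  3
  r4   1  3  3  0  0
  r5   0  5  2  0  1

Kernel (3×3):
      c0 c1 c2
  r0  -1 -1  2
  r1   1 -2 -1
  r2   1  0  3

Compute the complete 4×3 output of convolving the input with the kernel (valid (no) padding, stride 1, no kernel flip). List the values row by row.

8 -9 24
15 1 9
3 -8 2
1 -2 8

Output[0,0]: The receptive field on the input at this output position is [3 3 0 / 3 0 4 / 3 1 4]. Elementwise product with the kernel and sum: 3·-1 + 3·-1 + 0·2 + 3·1 + 0·-2 + 4·-1 + 3·1 + 4·3.
Output[0,1]: The receptive field on the input at this output position is [3 0 1 / 0 4 1 / 1 4 0]. Elementwise product with the kernel and sum: 3·-1 + 0·-1 + 1·2 + 0·1 + 4·-2 + 1·-1 + 1·1 + 0·3.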